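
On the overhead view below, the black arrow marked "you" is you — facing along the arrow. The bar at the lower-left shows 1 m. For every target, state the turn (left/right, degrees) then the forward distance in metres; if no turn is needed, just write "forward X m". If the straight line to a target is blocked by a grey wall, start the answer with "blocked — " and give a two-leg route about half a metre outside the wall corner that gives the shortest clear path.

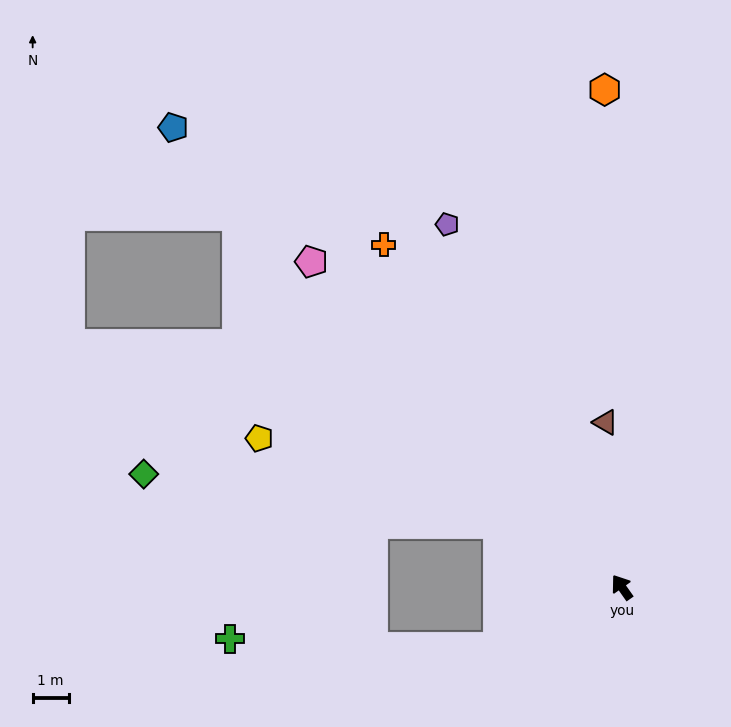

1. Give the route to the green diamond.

blocked — turn left 28°, forward 3.8 m, then turn left 19°, forward 9.9 m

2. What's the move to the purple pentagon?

turn right 9°, forward 11.1 m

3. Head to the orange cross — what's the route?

forward 11.5 m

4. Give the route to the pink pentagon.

turn left 8°, forward 12.4 m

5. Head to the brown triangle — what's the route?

turn right 29°, forward 4.6 m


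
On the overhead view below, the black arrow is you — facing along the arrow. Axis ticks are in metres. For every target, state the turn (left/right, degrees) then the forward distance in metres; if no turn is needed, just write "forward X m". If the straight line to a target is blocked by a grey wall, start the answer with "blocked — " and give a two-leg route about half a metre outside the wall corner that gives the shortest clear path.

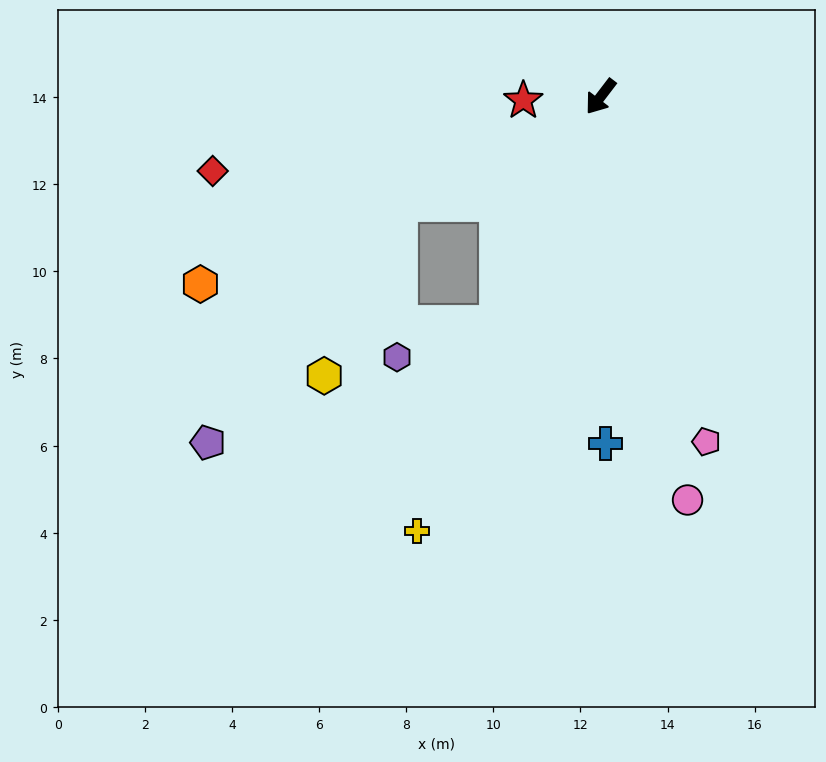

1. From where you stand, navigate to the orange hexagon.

turn right 28°, forward 10.2 m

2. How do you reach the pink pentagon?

turn left 54°, forward 8.3 m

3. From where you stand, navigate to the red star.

turn right 50°, forward 1.8 m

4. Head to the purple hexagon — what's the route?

blocked — turn left 13°, forward 5.7 m, then turn right 47°, forward 2.4 m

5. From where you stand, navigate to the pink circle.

turn left 50°, forward 9.5 m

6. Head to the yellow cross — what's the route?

turn left 14°, forward 10.8 m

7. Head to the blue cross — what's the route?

turn left 38°, forward 8.0 m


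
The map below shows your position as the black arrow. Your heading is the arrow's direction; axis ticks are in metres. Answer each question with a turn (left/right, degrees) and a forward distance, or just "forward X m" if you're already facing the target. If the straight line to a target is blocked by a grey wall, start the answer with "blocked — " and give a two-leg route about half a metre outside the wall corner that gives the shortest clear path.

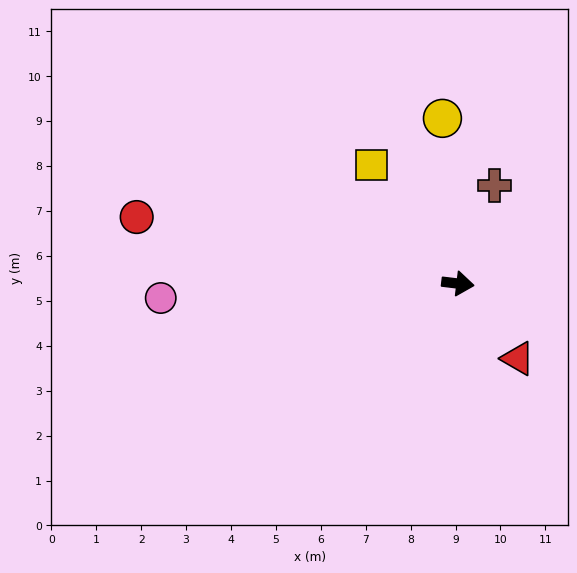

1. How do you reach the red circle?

turn left 175°, forward 7.3 m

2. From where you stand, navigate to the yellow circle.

turn left 102°, forward 3.7 m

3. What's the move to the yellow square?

turn left 133°, forward 3.3 m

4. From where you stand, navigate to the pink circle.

turn right 170°, forward 6.6 m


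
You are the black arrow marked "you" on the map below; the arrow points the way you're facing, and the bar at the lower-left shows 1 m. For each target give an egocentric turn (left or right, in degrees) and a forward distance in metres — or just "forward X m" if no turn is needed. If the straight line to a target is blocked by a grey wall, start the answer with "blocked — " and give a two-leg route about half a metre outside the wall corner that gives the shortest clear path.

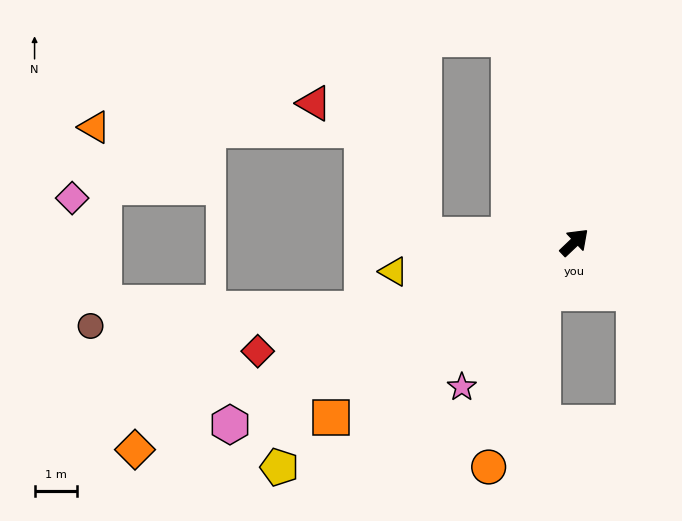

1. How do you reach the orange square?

turn left 172°, forward 7.1 m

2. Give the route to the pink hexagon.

turn left 164°, forward 9.2 m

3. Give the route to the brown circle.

blocked — turn left 154°, forward 5.2 m, then turn right 14°, forward 6.4 m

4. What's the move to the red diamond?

turn left 155°, forward 7.9 m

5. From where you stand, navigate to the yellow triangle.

turn left 146°, forward 4.3 m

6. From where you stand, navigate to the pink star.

turn right 171°, forward 4.3 m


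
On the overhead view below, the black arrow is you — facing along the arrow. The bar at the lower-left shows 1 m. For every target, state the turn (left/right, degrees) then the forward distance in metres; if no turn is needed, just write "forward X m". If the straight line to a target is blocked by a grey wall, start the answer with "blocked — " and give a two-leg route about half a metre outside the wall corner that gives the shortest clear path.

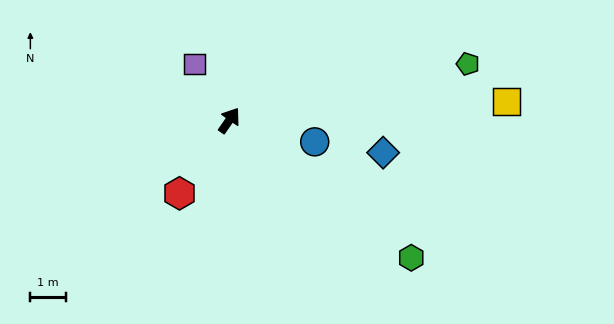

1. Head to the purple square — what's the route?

turn left 66°, forward 1.9 m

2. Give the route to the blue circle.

turn right 69°, forward 2.5 m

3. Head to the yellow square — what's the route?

turn right 51°, forward 7.8 m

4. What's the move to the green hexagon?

turn right 92°, forward 6.4 m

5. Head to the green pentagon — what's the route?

turn right 42°, forward 6.9 m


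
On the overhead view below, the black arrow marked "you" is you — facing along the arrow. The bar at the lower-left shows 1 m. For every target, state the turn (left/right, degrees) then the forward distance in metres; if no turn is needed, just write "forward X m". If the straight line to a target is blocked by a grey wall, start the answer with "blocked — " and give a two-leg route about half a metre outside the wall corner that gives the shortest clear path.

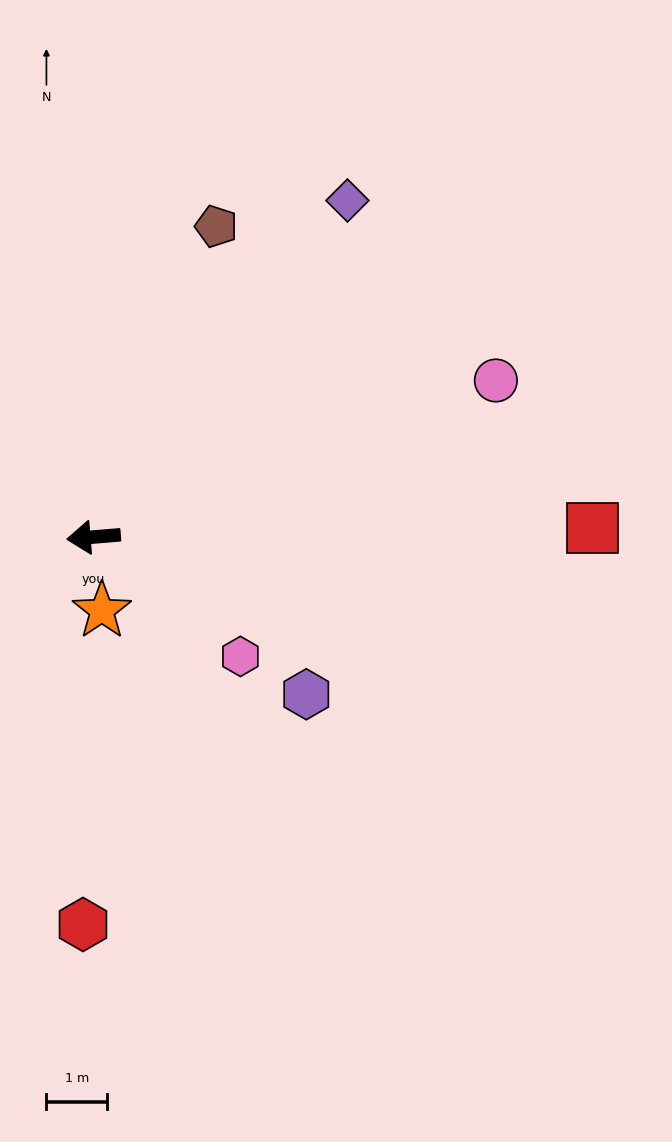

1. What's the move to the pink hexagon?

turn left 136°, forward 3.1 m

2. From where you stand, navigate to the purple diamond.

turn right 132°, forward 7.0 m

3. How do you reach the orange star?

turn left 92°, forward 1.2 m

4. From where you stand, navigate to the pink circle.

turn right 163°, forward 7.1 m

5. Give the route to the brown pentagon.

turn right 116°, forward 5.5 m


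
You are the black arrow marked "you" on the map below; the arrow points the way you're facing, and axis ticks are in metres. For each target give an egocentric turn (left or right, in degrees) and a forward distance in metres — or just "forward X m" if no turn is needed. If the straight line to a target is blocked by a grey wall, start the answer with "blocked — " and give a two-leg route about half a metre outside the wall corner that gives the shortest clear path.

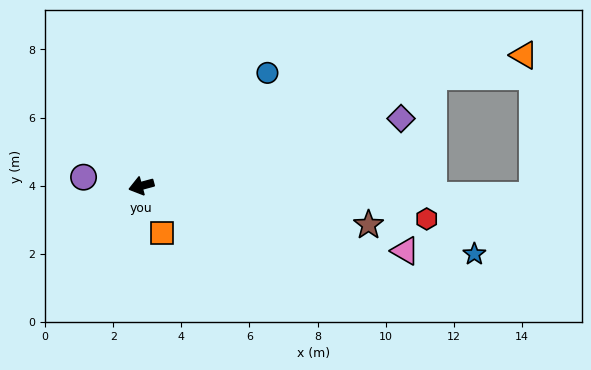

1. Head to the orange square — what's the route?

turn left 99°, forward 1.5 m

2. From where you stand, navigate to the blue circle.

turn right 153°, forward 5.0 m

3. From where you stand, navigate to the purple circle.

turn right 24°, forward 1.7 m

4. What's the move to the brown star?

turn left 155°, forward 6.8 m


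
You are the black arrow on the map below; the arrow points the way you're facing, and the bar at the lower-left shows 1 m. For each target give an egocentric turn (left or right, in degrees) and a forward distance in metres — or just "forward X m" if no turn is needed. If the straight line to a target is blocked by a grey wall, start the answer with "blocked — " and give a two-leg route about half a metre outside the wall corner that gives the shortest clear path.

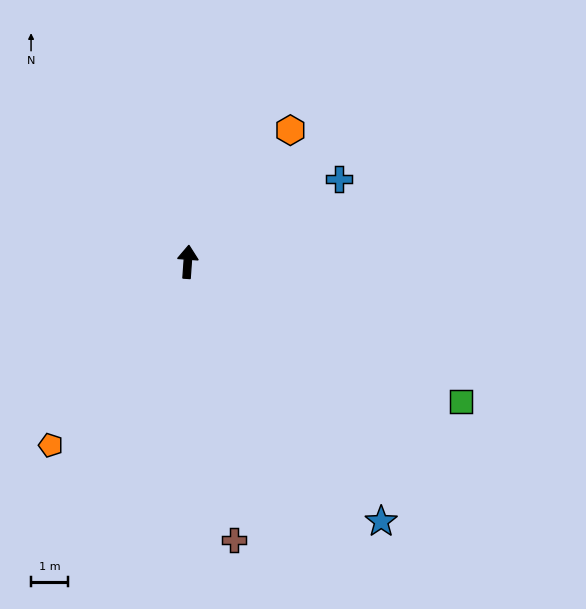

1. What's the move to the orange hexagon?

turn right 34°, forward 4.5 m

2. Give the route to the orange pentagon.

turn left 147°, forward 6.2 m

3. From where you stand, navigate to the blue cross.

turn right 57°, forward 4.7 m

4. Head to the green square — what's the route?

turn right 113°, forward 8.3 m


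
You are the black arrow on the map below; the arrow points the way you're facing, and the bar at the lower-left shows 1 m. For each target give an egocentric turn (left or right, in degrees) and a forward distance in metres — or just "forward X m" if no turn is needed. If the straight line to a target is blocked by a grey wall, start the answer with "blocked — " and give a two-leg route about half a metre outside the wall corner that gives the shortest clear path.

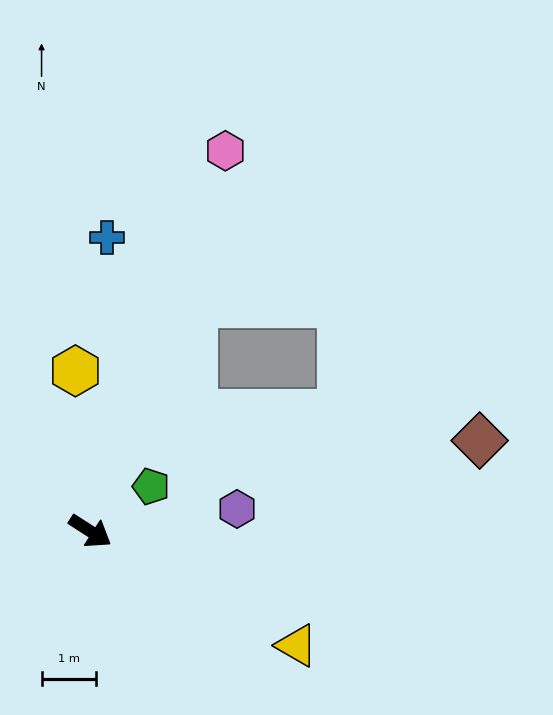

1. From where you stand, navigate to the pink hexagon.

turn left 103°, forward 7.5 m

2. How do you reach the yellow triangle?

turn left 4°, forward 4.4 m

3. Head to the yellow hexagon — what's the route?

turn left 128°, forward 3.0 m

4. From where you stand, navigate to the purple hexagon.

turn left 41°, forward 2.7 m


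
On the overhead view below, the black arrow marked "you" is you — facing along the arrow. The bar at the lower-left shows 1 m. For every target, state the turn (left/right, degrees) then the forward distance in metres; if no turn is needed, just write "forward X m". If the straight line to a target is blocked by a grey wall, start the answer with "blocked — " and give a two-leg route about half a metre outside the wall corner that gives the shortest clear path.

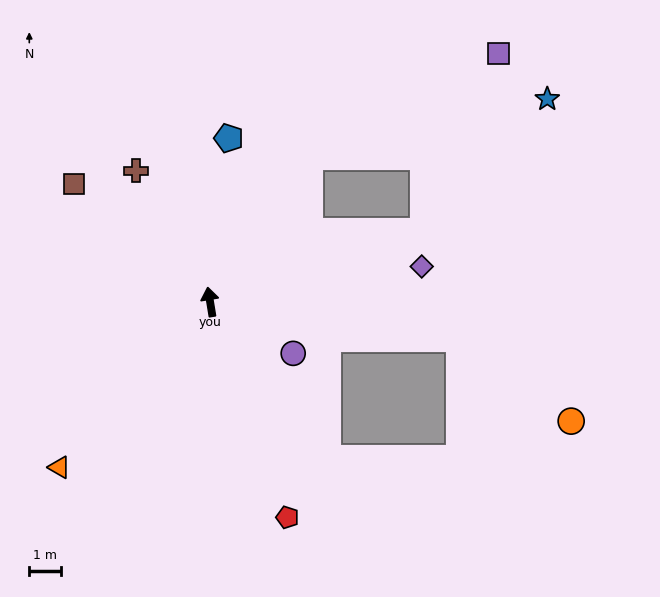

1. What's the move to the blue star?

blocked — turn right 81°, forward 7.0 m, then turn left 29°, forward 5.6 m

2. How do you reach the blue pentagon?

turn right 16°, forward 5.1 m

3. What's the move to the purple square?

blocked — turn right 44°, forward 5.5 m, then turn right 27°, forward 6.7 m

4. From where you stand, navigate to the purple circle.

turn right 131°, forward 3.0 m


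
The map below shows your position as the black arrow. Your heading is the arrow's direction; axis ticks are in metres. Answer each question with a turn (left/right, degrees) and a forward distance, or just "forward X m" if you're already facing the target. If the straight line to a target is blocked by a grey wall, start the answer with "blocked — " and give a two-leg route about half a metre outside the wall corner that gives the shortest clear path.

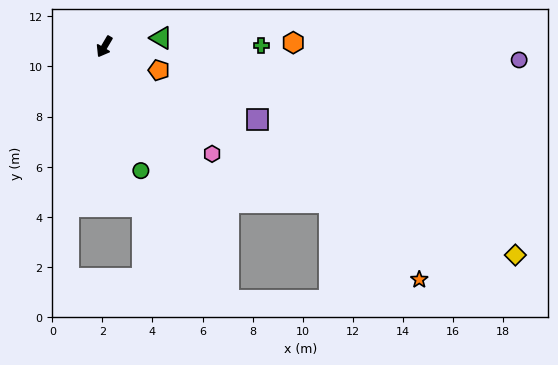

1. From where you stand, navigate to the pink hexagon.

turn left 76°, forward 6.1 m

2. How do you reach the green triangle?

turn left 129°, forward 2.3 m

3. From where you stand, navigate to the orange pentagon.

turn left 97°, forward 2.4 m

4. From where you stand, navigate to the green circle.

turn left 47°, forward 5.2 m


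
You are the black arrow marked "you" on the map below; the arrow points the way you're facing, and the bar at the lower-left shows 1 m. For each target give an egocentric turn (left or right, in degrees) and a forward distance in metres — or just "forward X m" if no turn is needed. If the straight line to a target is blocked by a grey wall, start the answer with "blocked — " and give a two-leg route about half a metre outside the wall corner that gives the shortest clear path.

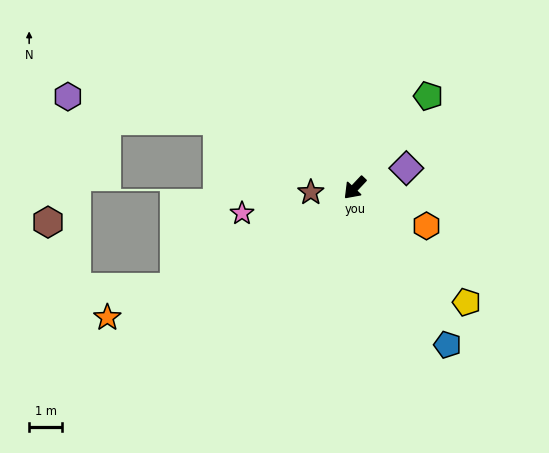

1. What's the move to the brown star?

turn right 41°, forward 1.3 m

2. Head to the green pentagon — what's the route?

turn right 175°, forward 3.5 m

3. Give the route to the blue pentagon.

turn left 74°, forward 5.5 m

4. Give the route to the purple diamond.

turn left 154°, forward 1.7 m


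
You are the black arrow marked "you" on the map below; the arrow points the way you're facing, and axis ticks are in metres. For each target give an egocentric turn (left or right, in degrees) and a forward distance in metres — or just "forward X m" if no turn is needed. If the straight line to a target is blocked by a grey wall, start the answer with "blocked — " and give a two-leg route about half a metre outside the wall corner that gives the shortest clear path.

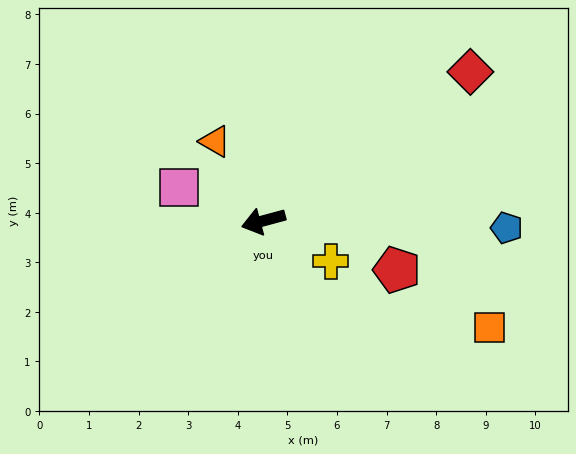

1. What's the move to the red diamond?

turn right 159°, forward 5.1 m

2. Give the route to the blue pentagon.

turn left 163°, forward 4.9 m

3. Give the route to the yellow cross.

turn left 134°, forward 1.6 m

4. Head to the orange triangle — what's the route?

turn right 74°, forward 1.9 m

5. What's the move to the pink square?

turn right 37°, forward 1.8 m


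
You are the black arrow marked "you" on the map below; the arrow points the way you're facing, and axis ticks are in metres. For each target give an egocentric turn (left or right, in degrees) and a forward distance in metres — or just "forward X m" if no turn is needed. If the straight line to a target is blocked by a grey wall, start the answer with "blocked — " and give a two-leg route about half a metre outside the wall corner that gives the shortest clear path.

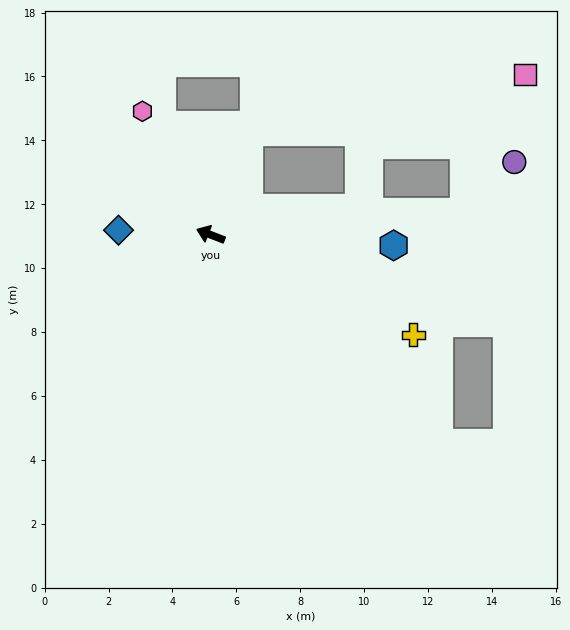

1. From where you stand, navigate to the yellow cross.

turn left 175°, forward 7.1 m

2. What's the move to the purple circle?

blocked — turn right 153°, forward 7.9 m, then turn left 38°, forward 2.2 m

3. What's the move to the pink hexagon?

turn right 40°, forward 4.4 m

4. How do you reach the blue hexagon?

turn right 162°, forward 5.7 m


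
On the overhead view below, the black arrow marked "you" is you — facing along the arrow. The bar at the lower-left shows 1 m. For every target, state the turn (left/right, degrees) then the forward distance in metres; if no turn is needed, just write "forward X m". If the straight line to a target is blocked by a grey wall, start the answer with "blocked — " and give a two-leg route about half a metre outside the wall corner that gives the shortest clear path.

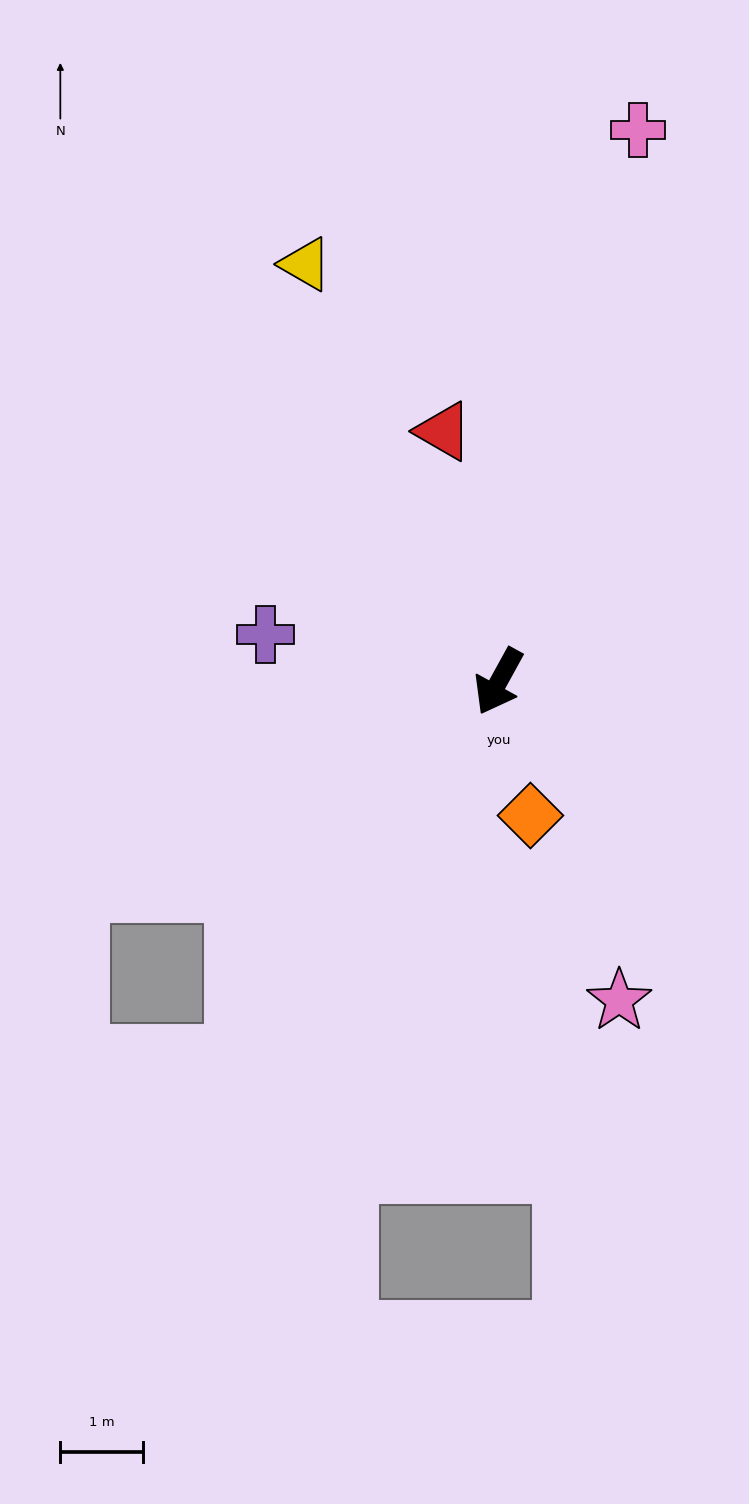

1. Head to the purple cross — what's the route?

turn right 73°, forward 2.9 m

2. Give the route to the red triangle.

turn right 139°, forward 3.1 m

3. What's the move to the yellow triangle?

turn right 126°, forward 5.5 m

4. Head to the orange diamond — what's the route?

turn left 42°, forward 1.7 m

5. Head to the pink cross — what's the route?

turn right 165°, forward 6.9 m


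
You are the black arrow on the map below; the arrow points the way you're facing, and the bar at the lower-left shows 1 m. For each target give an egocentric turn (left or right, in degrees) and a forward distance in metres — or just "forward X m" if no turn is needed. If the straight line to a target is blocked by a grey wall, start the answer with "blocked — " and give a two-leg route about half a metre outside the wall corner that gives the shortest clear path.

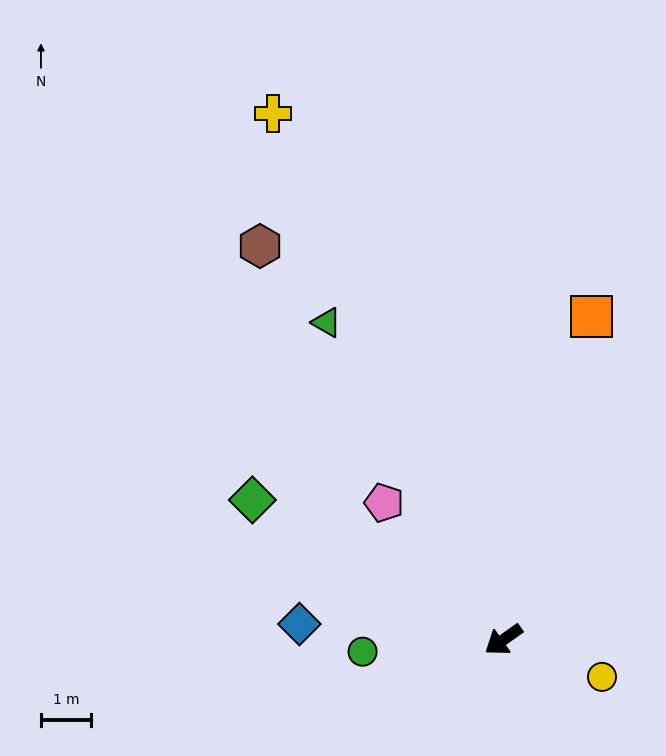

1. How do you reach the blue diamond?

turn right 40°, forward 4.1 m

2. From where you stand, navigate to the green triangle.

turn right 96°, forward 7.3 m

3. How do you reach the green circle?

turn right 30°, forward 2.8 m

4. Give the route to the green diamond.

turn right 64°, forward 5.8 m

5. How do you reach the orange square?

turn right 140°, forward 6.7 m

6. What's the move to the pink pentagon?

turn right 84°, forward 3.6 m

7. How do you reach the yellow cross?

turn right 102°, forward 11.5 m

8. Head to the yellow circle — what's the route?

turn left 124°, forward 2.1 m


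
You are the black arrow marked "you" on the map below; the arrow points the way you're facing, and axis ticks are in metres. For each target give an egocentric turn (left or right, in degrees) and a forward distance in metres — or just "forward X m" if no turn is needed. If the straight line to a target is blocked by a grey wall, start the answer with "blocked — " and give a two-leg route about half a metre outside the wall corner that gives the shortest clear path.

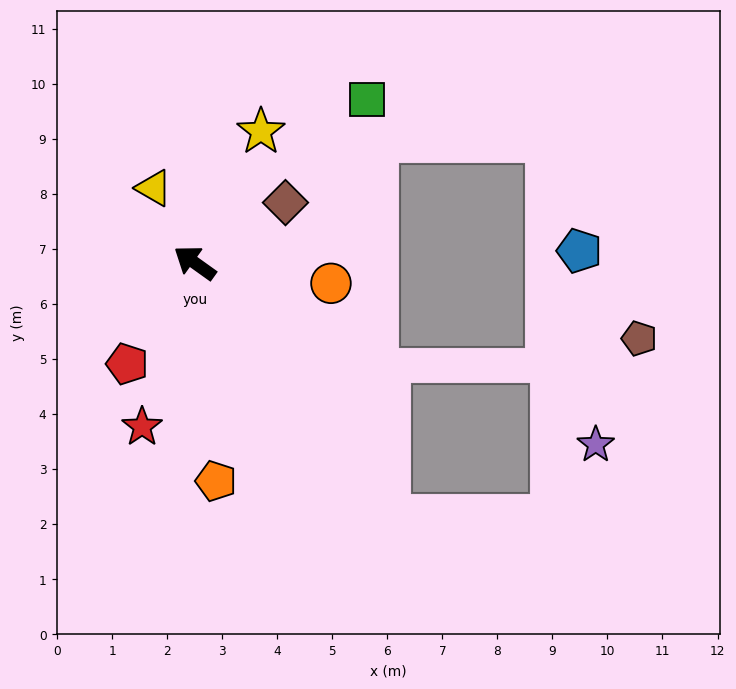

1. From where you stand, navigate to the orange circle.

turn right 153°, forward 2.5 m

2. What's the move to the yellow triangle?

turn right 26°, forward 1.5 m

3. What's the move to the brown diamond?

turn right 111°, forward 2.0 m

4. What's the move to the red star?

turn left 108°, forward 3.1 m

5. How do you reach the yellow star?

turn right 81°, forward 2.7 m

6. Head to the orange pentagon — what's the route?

turn left 131°, forward 4.0 m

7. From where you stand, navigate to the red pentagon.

turn left 92°, forward 2.2 m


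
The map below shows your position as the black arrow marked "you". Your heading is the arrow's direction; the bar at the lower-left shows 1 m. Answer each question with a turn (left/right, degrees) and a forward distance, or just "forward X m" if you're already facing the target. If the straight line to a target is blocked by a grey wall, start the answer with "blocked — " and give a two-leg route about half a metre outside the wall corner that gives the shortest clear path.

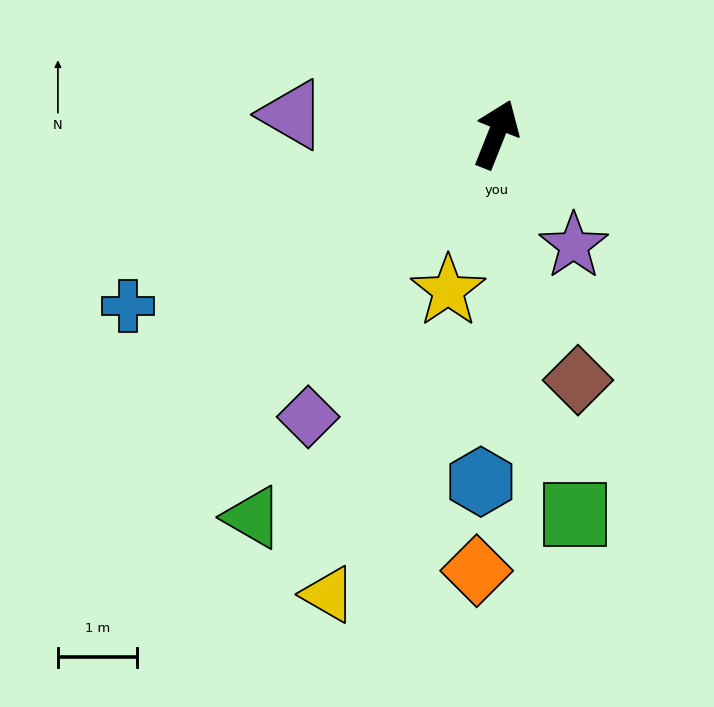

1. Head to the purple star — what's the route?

turn right 124°, forward 1.7 m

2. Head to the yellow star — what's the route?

turn right 175°, forward 2.1 m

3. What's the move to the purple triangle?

turn left 106°, forward 2.6 m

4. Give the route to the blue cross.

turn left 137°, forward 5.1 m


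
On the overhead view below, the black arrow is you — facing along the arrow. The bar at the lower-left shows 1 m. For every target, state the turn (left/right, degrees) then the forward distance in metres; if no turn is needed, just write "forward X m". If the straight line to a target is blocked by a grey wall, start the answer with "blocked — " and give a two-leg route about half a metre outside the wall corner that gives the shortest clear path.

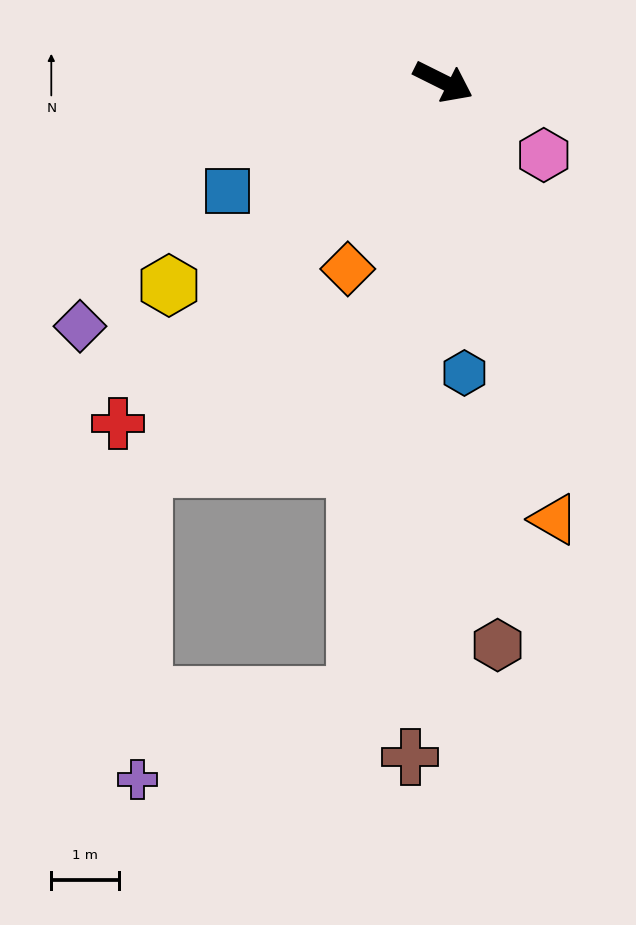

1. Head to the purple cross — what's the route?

blocked — turn right 101°, forward 7.2 m, then turn left 36°, forward 4.6 m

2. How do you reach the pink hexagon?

turn right 10°, forward 1.8 m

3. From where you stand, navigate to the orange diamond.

turn right 91°, forward 3.1 m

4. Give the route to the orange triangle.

turn right 49°, forward 6.7 m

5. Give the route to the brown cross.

turn right 66°, forward 10.0 m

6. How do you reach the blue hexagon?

turn right 59°, forward 4.3 m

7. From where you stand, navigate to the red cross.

turn right 107°, forward 7.0 m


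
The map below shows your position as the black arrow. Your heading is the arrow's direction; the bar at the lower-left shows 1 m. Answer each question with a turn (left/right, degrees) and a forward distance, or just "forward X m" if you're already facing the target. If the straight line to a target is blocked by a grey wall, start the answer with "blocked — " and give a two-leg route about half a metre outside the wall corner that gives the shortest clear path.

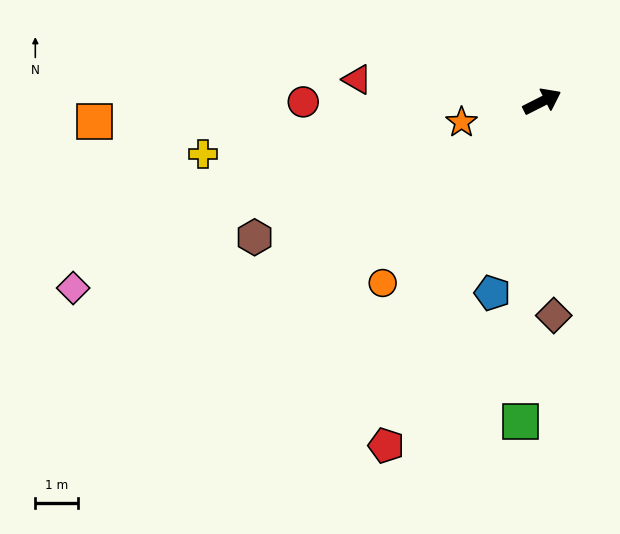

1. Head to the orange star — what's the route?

turn left 168°, forward 1.9 m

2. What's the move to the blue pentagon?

turn right 131°, forward 4.6 m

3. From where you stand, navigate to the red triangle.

turn left 146°, forward 4.4 m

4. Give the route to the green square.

turn right 121°, forward 7.5 m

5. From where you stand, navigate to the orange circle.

turn right 158°, forward 5.6 m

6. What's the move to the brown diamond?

turn right 114°, forward 5.0 m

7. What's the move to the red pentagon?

turn right 141°, forward 8.8 m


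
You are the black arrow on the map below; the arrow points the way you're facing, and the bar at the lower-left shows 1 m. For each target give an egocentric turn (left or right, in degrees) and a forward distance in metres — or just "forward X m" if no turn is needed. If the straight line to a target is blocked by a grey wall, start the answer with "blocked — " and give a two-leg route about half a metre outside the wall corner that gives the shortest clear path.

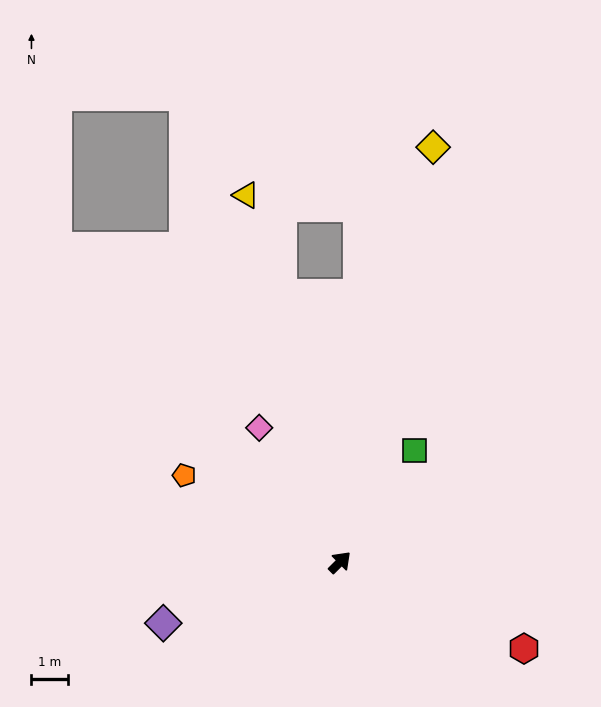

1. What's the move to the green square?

turn left 11°, forward 3.7 m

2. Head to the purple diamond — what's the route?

turn left 154°, forward 5.1 m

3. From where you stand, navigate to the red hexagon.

turn right 70°, forward 5.6 m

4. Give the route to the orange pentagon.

turn left 106°, forward 4.9 m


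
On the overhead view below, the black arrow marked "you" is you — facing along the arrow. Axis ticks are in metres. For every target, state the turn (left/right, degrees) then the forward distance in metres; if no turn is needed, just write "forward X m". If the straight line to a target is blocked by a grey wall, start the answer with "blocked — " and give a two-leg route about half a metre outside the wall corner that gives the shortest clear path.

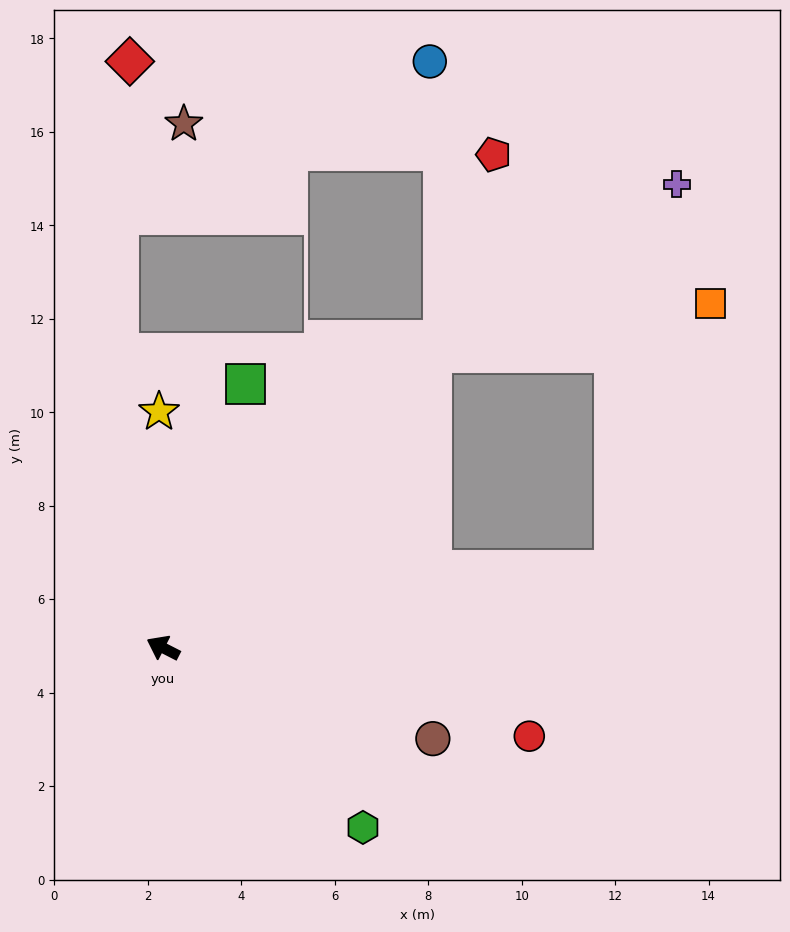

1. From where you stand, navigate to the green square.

turn right 80°, forward 5.9 m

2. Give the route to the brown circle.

turn right 172°, forward 6.1 m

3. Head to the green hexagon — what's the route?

turn left 165°, forward 5.8 m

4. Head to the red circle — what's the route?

turn right 166°, forward 8.1 m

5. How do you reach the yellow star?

turn right 62°, forward 5.1 m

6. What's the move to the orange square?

blocked — turn right 105°, forward 8.5 m, then turn right 38°, forward 6.1 m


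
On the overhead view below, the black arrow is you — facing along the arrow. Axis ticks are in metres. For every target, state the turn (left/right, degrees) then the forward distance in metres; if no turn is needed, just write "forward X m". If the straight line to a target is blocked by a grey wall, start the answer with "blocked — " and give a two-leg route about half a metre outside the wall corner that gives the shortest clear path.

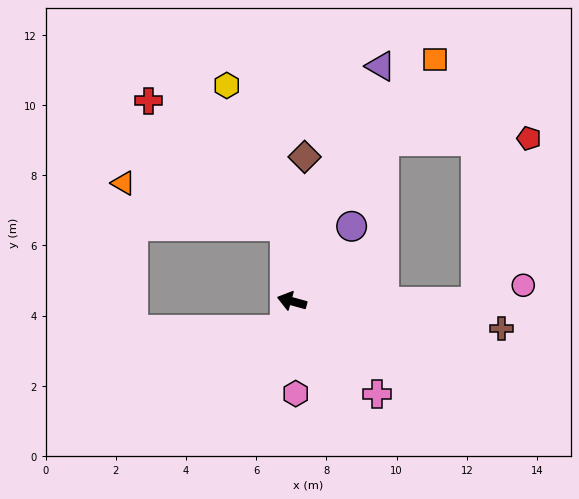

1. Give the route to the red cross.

blocked — turn right 69°, forward 2.2 m, then turn left 42°, forward 5.3 m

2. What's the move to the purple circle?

turn right 113°, forward 2.7 m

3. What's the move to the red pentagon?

blocked — turn right 165°, forward 5.2 m, then turn left 72°, forward 4.9 m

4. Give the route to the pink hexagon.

turn left 108°, forward 2.6 m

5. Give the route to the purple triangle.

turn right 95°, forward 7.2 m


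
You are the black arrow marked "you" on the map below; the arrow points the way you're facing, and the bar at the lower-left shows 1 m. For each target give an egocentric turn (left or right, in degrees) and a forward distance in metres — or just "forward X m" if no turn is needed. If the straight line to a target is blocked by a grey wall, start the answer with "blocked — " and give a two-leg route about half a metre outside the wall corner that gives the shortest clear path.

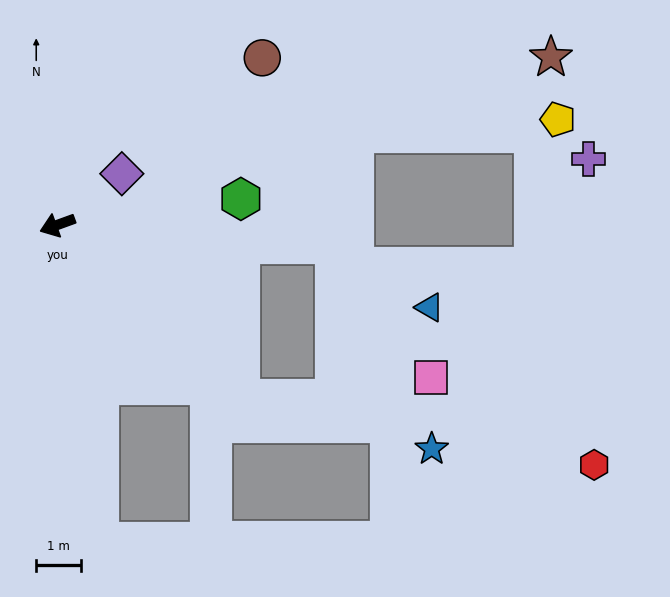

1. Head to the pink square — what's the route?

blocked — turn left 156°, forward 6.2 m, then turn right 50°, forward 3.7 m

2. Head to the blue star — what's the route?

blocked — turn left 156°, forward 6.2 m, then turn right 60°, forward 5.1 m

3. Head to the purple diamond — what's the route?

turn right 162°, forward 1.8 m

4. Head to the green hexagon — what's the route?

turn left 168°, forward 4.2 m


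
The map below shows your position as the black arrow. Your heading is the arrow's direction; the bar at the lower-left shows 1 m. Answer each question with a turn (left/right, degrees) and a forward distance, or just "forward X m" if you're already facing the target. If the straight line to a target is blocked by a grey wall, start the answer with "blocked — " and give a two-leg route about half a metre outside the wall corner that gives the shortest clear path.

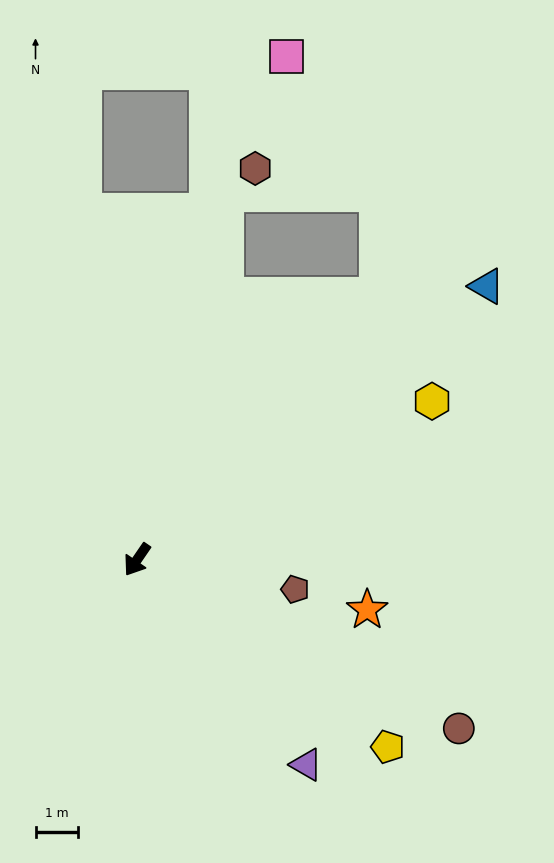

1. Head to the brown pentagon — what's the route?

turn left 114°, forward 3.7 m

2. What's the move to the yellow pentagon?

turn left 88°, forward 7.3 m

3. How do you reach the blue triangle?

turn left 162°, forward 10.3 m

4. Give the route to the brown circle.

turn left 97°, forward 8.5 m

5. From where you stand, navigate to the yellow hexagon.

turn left 153°, forward 7.8 m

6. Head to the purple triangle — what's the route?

turn left 74°, forward 6.2 m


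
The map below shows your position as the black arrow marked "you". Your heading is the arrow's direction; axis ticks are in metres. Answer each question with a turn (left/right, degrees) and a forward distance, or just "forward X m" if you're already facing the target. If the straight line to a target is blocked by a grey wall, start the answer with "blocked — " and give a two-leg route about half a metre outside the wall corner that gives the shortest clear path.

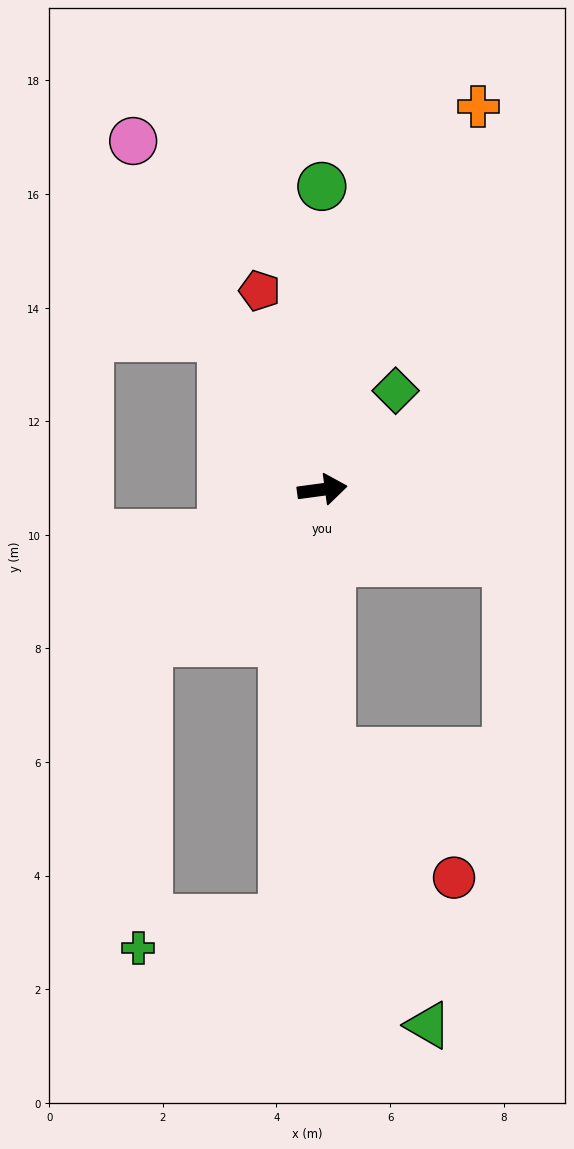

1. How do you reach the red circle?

blocked — turn right 96°, forward 4.6 m, then turn left 42°, forward 3.1 m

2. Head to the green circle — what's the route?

turn left 82°, forward 5.3 m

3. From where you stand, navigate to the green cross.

blocked — turn right 146°, forward 4.1 m, then turn left 46°, forward 5.4 m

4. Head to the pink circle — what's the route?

turn left 111°, forward 7.0 m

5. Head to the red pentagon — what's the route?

turn left 100°, forward 3.7 m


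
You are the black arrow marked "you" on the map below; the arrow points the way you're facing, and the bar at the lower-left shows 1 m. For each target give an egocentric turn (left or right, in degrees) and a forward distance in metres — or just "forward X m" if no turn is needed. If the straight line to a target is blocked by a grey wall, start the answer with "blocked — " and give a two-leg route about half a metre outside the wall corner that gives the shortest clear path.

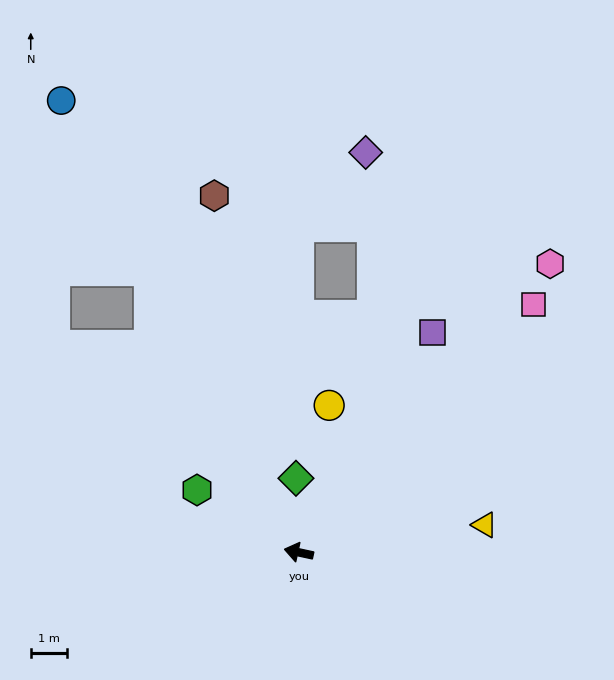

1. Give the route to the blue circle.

turn right 50°, forward 14.1 m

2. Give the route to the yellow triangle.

turn right 159°, forward 5.2 m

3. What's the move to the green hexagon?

turn right 19°, forward 3.3 m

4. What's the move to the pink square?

turn right 121°, forward 9.4 m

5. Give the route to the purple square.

turn right 109°, forward 7.1 m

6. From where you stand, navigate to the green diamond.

turn right 76°, forward 2.1 m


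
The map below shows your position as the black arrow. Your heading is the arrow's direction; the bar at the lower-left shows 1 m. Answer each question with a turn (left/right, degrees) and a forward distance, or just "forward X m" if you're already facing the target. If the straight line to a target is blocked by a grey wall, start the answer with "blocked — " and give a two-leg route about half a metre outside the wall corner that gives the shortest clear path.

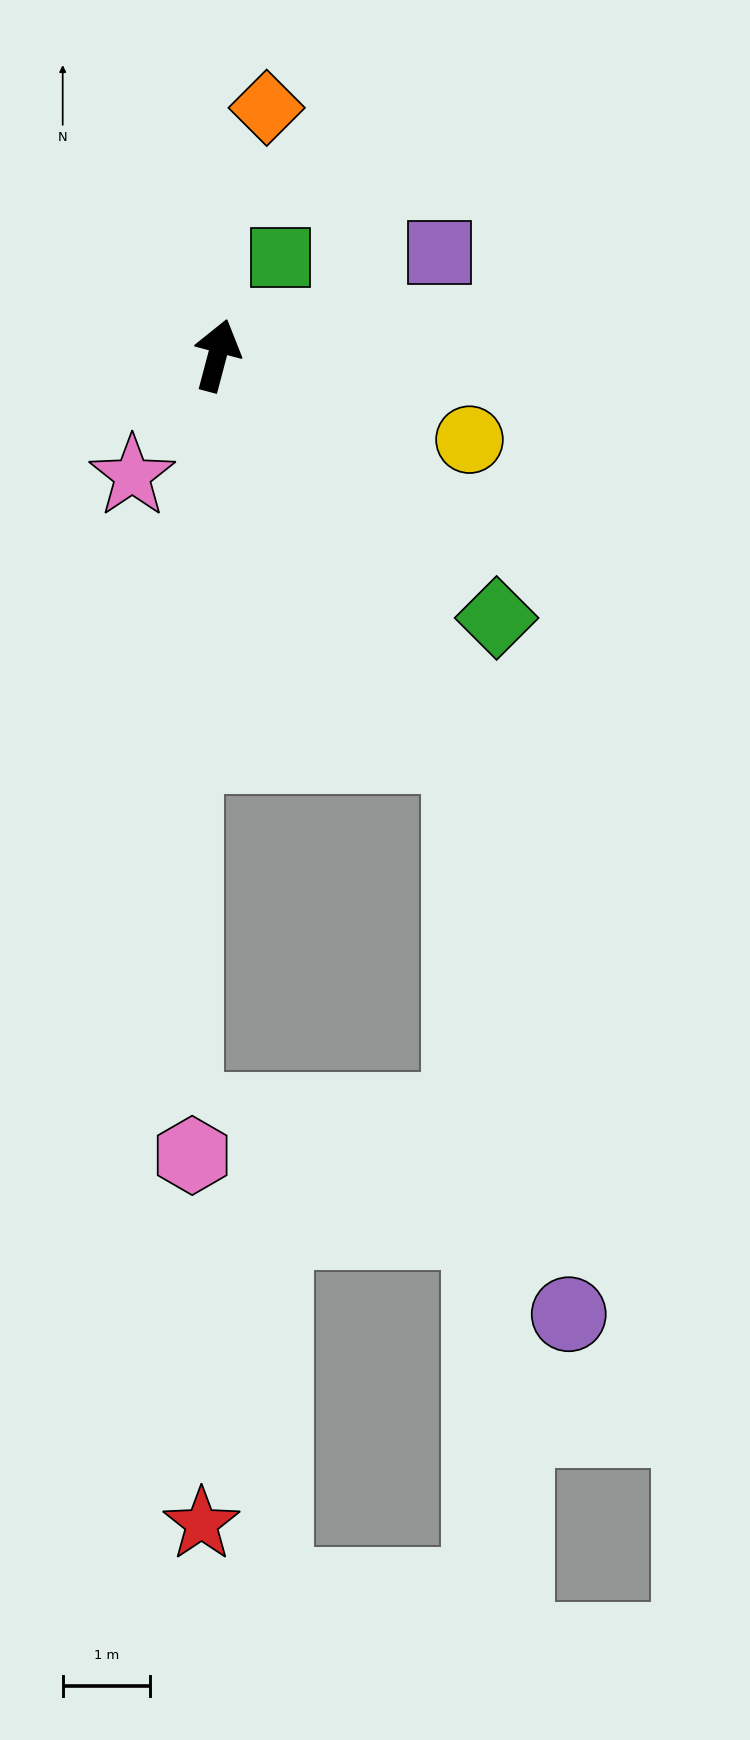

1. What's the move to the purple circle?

blocked — turn right 134°, forward 5.4 m, then turn right 20°, forward 6.5 m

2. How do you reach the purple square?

turn right 50°, forward 2.8 m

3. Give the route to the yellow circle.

turn right 94°, forward 3.0 m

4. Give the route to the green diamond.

turn right 118°, forward 4.4 m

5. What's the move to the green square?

turn right 18°, forward 1.3 m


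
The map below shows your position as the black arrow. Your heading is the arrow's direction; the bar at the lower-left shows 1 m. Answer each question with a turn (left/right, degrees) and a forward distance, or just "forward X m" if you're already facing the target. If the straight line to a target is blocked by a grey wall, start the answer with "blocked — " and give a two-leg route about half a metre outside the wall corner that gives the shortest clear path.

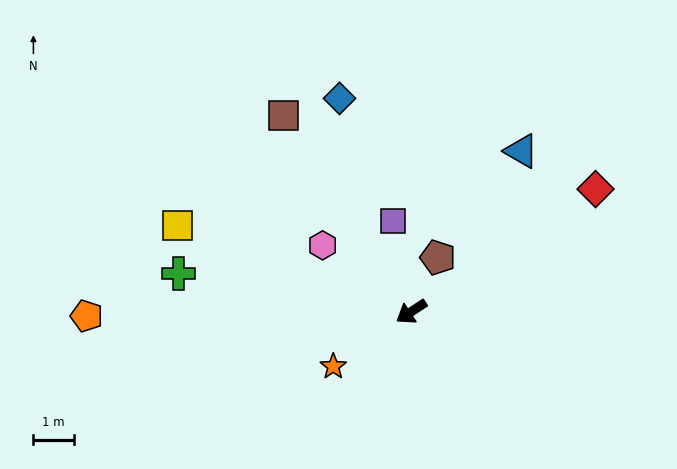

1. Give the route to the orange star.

forward 2.4 m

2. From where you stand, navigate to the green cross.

turn right 43°, forward 5.9 m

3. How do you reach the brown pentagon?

turn right 149°, forward 1.5 m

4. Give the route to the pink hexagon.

turn right 70°, forward 2.8 m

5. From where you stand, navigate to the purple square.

turn right 112°, forward 2.3 m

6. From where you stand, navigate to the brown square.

turn right 90°, forward 5.8 m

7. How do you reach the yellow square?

turn right 53°, forward 6.2 m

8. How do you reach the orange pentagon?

turn right 33°, forward 8.1 m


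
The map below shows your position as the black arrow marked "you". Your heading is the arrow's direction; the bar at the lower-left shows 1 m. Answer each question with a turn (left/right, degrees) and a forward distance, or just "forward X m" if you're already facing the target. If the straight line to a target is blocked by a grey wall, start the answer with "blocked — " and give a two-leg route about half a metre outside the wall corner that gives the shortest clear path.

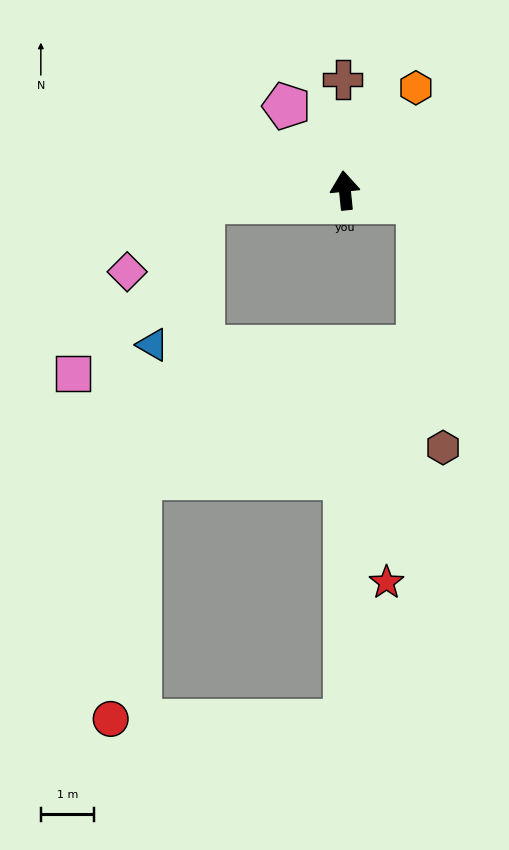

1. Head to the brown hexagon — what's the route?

blocked — turn right 104°, forward 1.4 m, then turn right 76°, forward 4.6 m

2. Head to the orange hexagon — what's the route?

turn right 41°, forward 2.3 m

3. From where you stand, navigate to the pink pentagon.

turn left 29°, forward 1.9 m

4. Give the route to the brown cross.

turn right 5°, forward 2.1 m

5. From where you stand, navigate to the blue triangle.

blocked — turn left 89°, forward 2.7 m, then turn left 66°, forward 2.8 m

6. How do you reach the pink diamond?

blocked — turn left 89°, forward 2.7 m, then turn left 39°, forward 1.9 m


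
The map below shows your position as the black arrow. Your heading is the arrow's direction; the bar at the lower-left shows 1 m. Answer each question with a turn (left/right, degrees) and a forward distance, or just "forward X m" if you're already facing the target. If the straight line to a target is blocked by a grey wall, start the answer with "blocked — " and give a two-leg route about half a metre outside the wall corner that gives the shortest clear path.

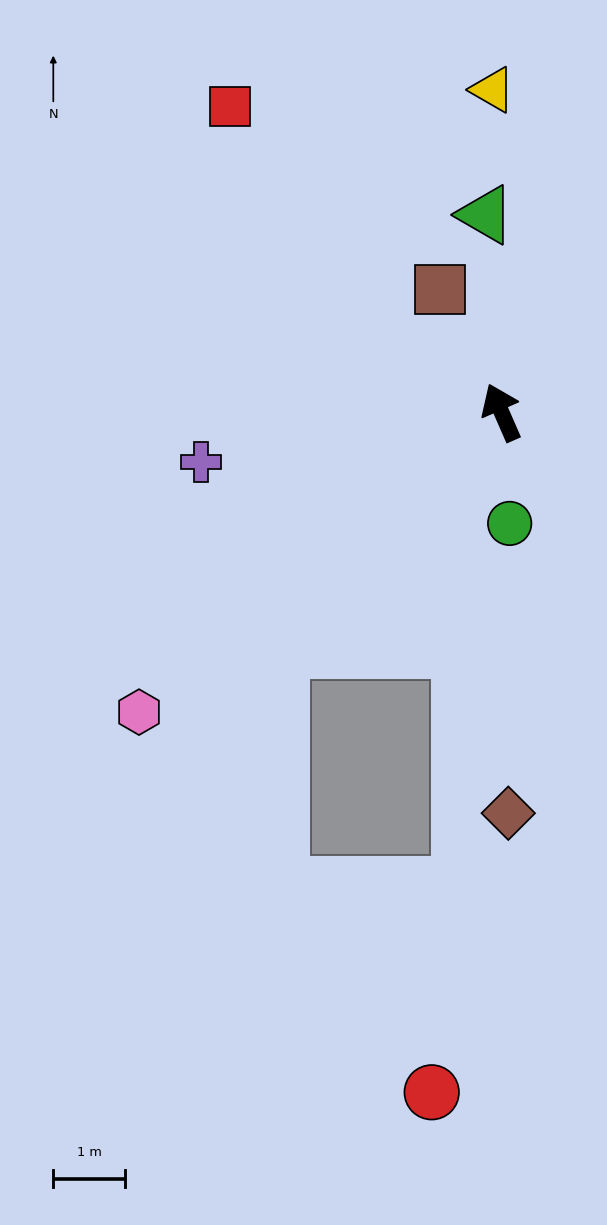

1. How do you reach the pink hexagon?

turn left 106°, forward 6.6 m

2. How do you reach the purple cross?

turn left 76°, forward 4.3 m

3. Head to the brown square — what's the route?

turn left 3°, forward 1.9 m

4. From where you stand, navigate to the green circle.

turn left 161°, forward 1.6 m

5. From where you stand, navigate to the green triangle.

turn right 19°, forward 2.8 m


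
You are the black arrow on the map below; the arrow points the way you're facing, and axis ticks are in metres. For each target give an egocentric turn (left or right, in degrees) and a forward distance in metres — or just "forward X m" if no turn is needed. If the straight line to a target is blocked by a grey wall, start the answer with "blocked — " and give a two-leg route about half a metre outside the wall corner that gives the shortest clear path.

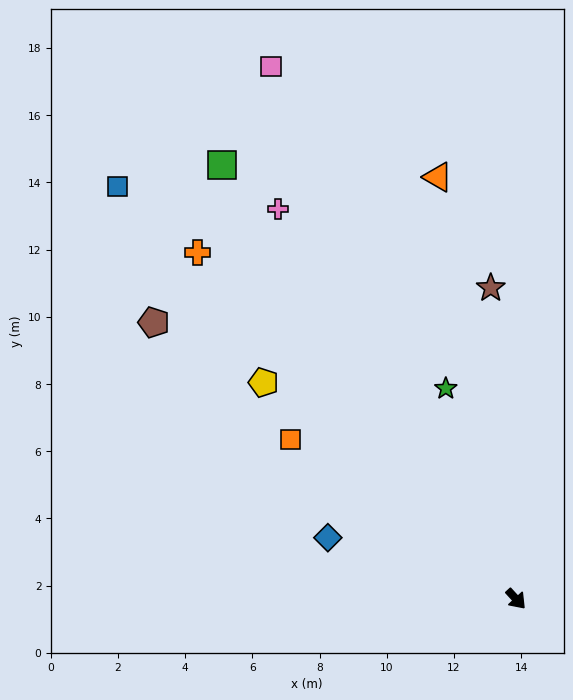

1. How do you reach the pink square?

turn left 162°, forward 17.4 m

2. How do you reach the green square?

turn left 172°, forward 15.6 m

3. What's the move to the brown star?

turn left 142°, forward 9.3 m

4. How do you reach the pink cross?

turn left 169°, forward 13.6 m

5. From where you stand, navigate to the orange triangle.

turn left 148°, forward 12.8 m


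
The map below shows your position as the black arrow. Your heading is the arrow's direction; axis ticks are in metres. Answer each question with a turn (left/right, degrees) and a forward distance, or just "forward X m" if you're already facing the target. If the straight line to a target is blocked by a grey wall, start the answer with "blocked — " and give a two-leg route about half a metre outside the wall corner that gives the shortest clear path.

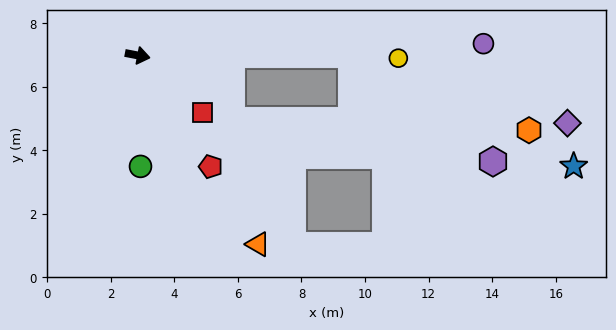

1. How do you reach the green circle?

turn right 78°, forward 3.5 m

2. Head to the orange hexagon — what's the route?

blocked — turn left 11°, forward 6.7 m, then turn right 23°, forward 6.1 m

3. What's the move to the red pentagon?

turn right 46°, forward 4.2 m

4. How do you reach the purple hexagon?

blocked — turn left 11°, forward 6.7 m, then turn right 37°, forward 5.6 m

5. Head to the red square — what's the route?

turn right 30°, forward 2.7 m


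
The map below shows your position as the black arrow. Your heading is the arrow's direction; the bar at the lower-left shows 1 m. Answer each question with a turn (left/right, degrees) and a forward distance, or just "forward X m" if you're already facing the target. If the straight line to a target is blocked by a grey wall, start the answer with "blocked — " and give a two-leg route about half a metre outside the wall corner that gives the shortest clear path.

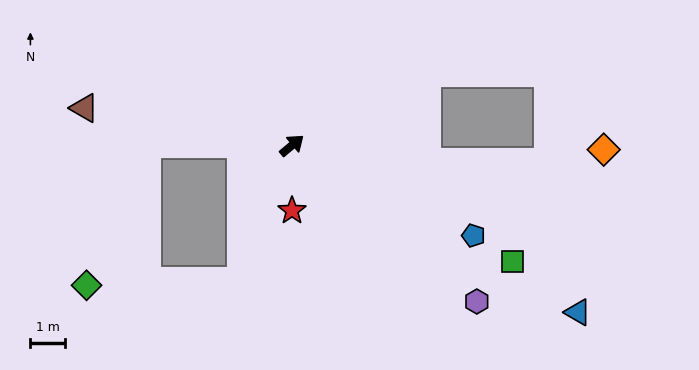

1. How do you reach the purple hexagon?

turn right 80°, forward 7.1 m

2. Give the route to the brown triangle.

turn left 130°, forward 6.2 m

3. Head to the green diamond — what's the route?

blocked — turn left 139°, forward 4.2 m, then turn left 68°, forward 4.5 m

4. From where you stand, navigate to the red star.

turn right 130°, forward 1.9 m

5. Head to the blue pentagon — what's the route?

turn right 66°, forward 5.9 m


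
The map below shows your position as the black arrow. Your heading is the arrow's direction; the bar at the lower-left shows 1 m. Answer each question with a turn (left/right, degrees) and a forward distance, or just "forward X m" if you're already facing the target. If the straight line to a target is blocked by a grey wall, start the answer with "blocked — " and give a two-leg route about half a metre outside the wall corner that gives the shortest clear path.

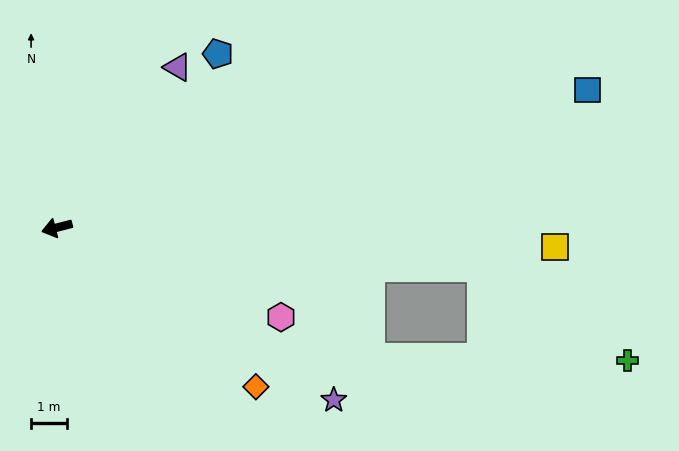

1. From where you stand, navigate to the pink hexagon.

turn left 144°, forward 6.8 m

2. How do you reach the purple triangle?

turn right 141°, forward 5.6 m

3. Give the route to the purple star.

turn left 134°, forward 9.1 m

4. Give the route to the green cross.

blocked — turn left 160°, forward 12.0 m, then turn right 27°, forward 4.8 m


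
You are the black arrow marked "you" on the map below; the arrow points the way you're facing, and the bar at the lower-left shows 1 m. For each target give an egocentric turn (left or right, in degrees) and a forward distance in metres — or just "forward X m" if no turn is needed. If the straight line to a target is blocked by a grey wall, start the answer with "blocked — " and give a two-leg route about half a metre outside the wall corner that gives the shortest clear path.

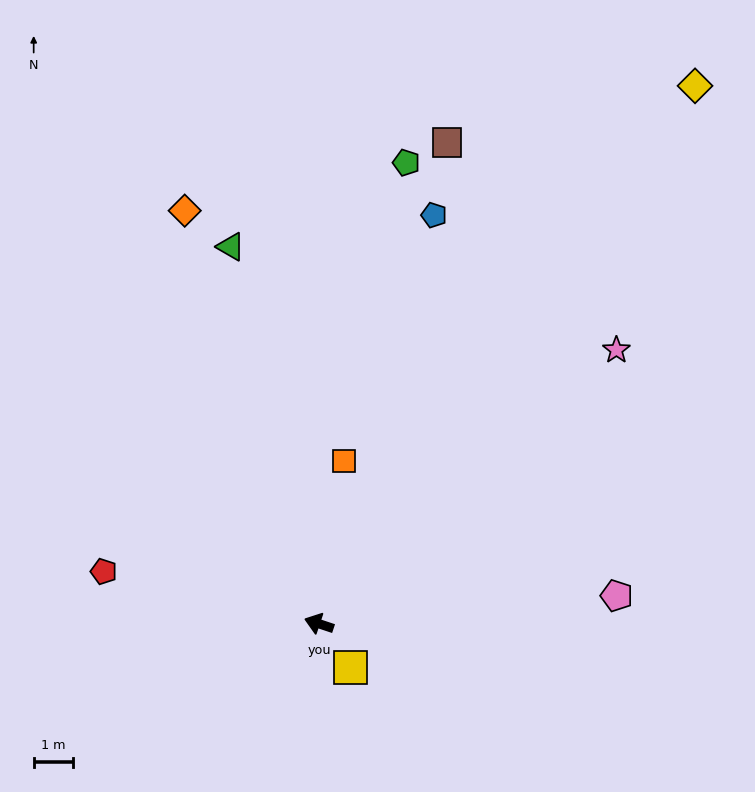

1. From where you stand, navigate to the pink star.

turn right 119°, forward 10.3 m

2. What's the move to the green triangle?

turn right 58°, forward 9.9 m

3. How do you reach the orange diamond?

turn right 54°, forward 11.1 m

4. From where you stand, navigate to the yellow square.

turn left 144°, forward 1.4 m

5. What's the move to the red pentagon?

turn left 5°, forward 5.7 m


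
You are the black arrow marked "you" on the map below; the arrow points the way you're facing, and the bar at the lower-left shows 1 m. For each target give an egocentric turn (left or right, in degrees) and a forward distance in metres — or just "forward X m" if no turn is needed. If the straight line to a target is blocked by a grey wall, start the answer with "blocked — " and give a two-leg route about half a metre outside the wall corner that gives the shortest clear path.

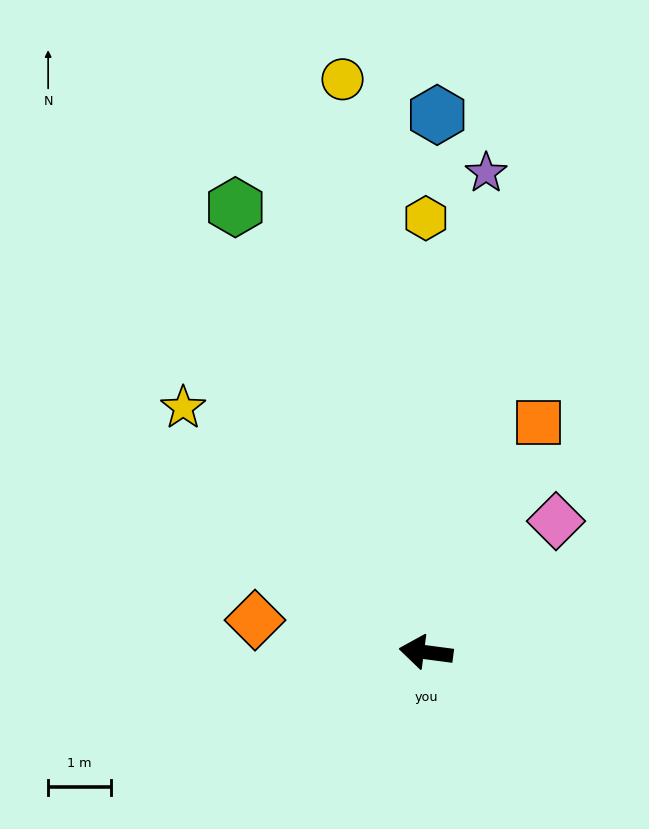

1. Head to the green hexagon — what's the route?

turn right 59°, forward 7.7 m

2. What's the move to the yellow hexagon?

turn right 82°, forward 6.9 m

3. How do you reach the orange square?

turn right 109°, forward 4.1 m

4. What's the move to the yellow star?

turn right 38°, forward 5.5 m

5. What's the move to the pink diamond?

turn right 127°, forward 2.9 m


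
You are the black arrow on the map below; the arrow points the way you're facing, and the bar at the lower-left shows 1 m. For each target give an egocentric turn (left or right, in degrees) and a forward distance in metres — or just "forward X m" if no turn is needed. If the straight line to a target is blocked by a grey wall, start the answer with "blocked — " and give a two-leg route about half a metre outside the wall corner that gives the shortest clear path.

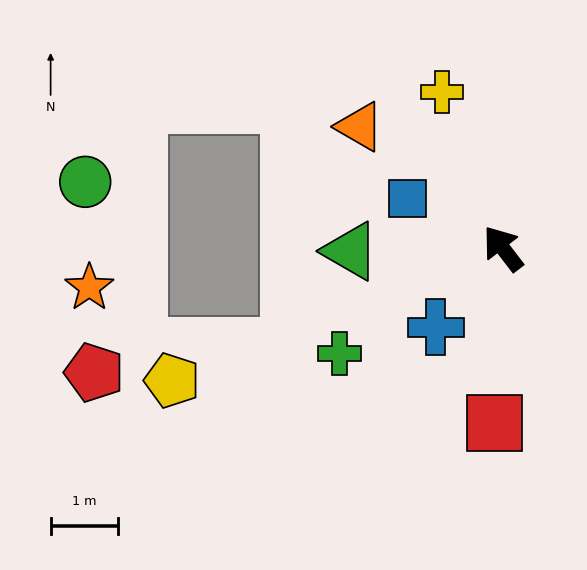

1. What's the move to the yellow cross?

turn right 16°, forward 2.5 m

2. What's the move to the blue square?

turn left 25°, forward 1.6 m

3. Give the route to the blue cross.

turn left 102°, forward 1.5 m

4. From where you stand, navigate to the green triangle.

turn left 54°, forward 2.3 m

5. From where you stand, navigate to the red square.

turn left 140°, forward 2.6 m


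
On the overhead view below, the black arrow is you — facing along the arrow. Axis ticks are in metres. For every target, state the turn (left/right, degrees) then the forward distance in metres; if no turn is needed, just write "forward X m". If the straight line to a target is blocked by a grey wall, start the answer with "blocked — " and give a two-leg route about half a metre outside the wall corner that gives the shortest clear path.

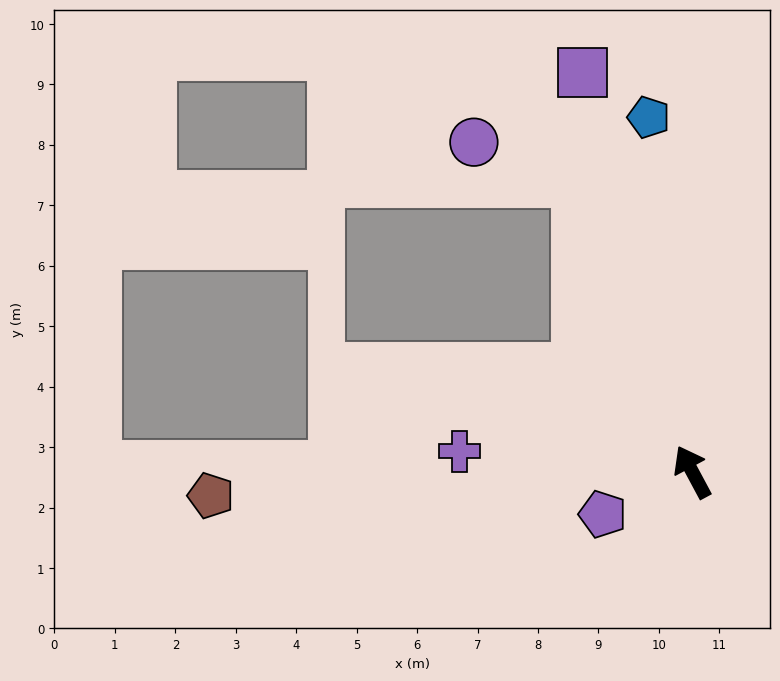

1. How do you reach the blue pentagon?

turn right 21°, forward 5.9 m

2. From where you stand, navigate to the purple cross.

turn left 57°, forward 3.9 m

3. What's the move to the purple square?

turn right 13°, forward 6.9 m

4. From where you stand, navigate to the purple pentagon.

turn left 87°, forward 1.6 m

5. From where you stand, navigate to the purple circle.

blocked — turn right 7°, forward 5.2 m, then turn left 48°, forward 1.8 m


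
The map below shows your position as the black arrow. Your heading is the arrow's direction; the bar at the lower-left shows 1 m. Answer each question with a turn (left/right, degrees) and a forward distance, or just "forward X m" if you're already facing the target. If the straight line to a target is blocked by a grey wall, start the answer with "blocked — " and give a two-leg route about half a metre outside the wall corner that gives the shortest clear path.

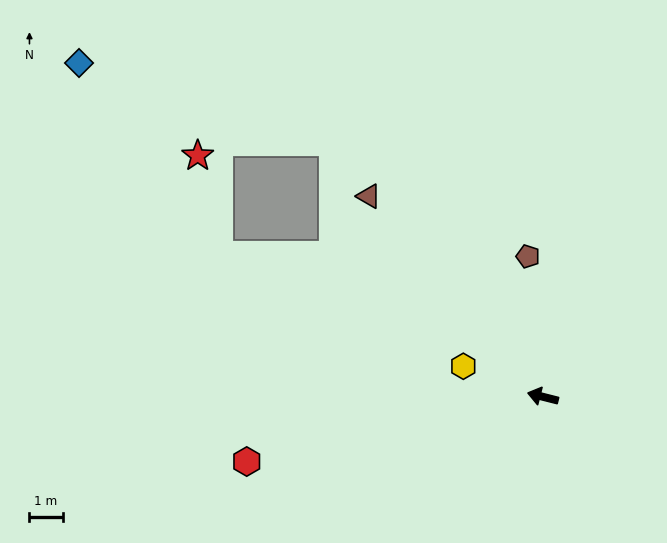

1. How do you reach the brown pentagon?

turn right 70°, forward 4.3 m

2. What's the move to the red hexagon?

turn left 27°, forward 9.2 m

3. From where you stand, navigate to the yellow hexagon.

turn right 7°, forward 2.6 m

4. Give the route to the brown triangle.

turn right 35°, forward 8.0 m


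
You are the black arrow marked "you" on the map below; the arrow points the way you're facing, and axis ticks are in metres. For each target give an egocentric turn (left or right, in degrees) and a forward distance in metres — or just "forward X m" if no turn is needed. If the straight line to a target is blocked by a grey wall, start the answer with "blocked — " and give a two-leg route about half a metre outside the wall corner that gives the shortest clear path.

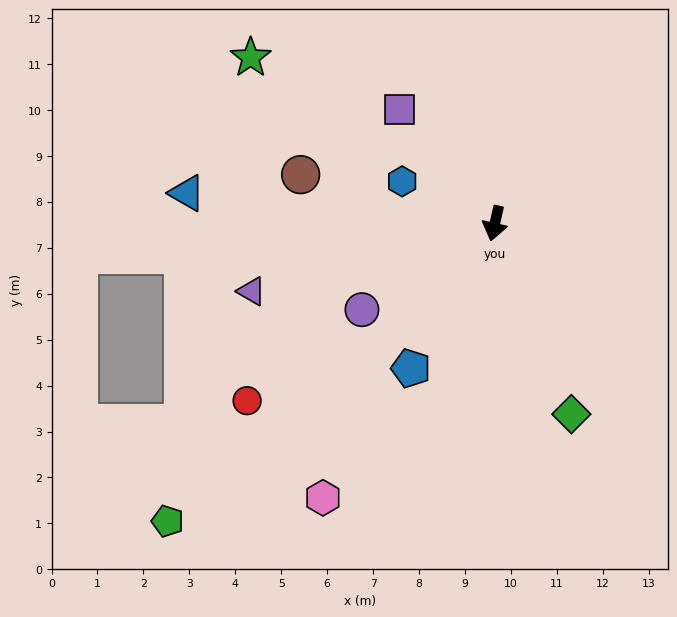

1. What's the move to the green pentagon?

turn right 35°, forward 9.6 m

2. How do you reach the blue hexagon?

turn right 102°, forward 2.2 m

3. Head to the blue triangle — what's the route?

turn right 83°, forward 6.7 m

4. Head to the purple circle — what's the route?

turn right 44°, forward 3.4 m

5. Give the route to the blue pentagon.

turn right 17°, forward 3.6 m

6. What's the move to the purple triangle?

turn right 62°, forward 5.5 m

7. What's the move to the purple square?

turn right 127°, forward 3.2 m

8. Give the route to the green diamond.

turn left 35°, forward 4.5 m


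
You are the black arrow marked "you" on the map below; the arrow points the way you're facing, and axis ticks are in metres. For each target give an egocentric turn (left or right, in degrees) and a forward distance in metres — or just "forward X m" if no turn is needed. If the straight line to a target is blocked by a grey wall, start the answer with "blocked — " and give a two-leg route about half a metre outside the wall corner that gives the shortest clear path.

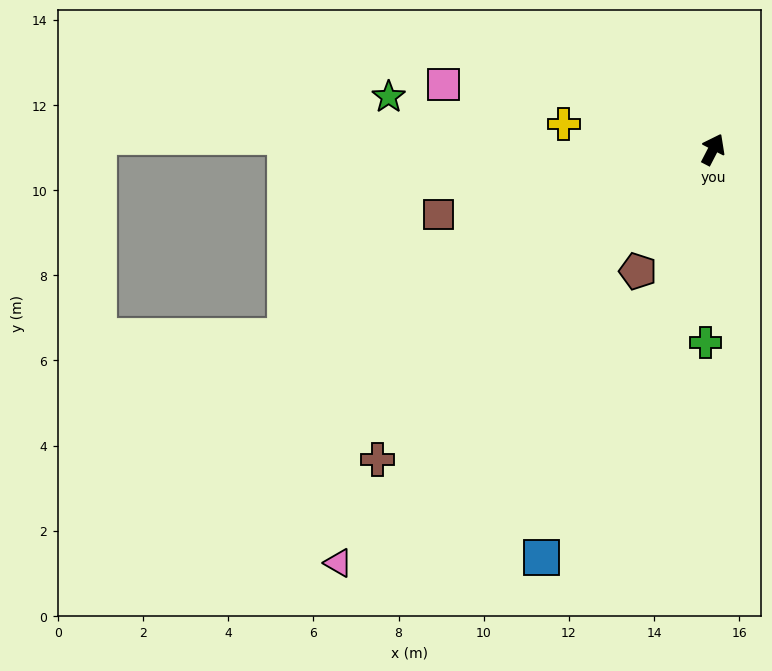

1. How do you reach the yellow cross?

turn left 108°, forward 3.6 m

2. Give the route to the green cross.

turn right 155°, forward 4.5 m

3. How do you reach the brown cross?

turn left 160°, forward 10.7 m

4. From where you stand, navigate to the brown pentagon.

turn left 176°, forward 3.4 m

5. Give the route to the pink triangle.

turn left 165°, forward 13.1 m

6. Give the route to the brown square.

turn left 131°, forward 6.6 m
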